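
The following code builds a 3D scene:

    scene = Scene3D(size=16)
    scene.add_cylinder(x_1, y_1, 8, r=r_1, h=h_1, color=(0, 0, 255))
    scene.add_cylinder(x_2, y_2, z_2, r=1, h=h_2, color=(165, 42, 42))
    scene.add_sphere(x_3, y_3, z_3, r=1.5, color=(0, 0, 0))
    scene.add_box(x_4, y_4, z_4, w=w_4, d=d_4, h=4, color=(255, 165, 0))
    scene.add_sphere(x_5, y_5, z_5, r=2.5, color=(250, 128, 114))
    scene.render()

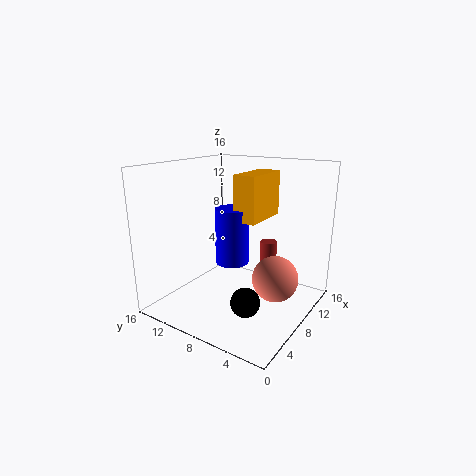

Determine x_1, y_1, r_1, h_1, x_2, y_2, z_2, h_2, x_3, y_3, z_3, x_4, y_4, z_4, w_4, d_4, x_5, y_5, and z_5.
x_1 = 2.5; y_1 = 5; r_1 = 1.5; h_1 = 5; x_2 = 12.5; y_2 = 6.5; z_2 = 2.5; h_2 = 4; x_3 = 4; y_3 = 4.5; z_3 = 3; x_4 = 2; y_4 = 2.5; z_4 = 12; w_4 = 4.5; d_4 = 2; x_5 = 8.5; y_5 = 3.5; z_5 = 4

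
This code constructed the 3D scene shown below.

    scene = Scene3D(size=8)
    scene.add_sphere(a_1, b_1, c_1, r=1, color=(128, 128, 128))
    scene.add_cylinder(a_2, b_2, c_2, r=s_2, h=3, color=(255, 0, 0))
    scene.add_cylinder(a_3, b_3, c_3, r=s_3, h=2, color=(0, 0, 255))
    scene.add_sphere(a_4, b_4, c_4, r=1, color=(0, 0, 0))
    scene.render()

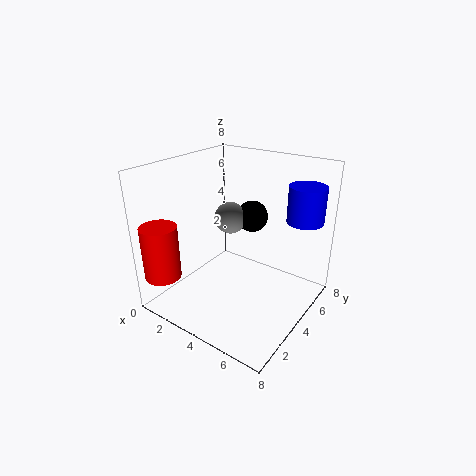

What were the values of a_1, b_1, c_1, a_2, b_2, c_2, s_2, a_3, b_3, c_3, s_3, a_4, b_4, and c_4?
a_1 = 2, b_1 = 6, c_1 = 4, a_2 = 1, b_2 = 1, c_2 = 2, s_2 = 1, a_3 = 7, b_3 = 6, c_3 = 5, s_3 = 1, a_4 = 3, b_4 = 7, c_4 = 4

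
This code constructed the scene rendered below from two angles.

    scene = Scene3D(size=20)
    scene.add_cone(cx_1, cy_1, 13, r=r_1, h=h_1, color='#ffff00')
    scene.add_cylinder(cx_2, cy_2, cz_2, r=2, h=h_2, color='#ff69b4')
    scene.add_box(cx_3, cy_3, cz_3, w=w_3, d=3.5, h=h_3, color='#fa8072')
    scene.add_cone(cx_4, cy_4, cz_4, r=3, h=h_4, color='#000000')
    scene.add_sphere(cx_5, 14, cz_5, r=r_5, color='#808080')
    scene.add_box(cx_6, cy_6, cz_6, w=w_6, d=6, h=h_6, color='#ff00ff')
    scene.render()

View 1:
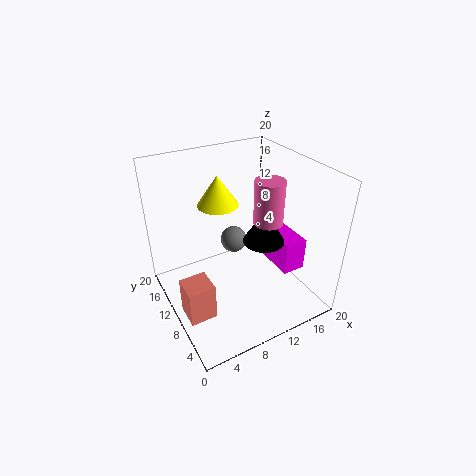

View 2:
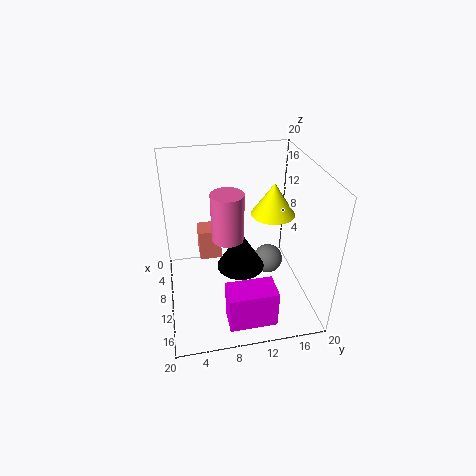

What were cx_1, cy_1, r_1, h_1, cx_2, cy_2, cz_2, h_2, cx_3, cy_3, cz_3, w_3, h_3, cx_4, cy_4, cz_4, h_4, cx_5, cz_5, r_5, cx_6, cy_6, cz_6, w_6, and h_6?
cx_1 = 9.5, cy_1 = 15, r_1 = 3, h_1 = 4.5, cx_2 = 13.5, cy_2 = 8, cz_2 = 12.5, h_2 = 6, cx_3 = 0.5, cy_3 = 5, cz_3 = 2.5, w_3 = 3.5, h_3 = 5, cx_4 = 14, cy_4 = 9.5, cz_4 = 8.5, h_4 = 5, cx_5 = 11.5, cz_5 = 7, r_5 = 2, cx_6 = 16.5, cy_6 = 7, cz_6 = 3, w_6 = 3.5, h_6 = 5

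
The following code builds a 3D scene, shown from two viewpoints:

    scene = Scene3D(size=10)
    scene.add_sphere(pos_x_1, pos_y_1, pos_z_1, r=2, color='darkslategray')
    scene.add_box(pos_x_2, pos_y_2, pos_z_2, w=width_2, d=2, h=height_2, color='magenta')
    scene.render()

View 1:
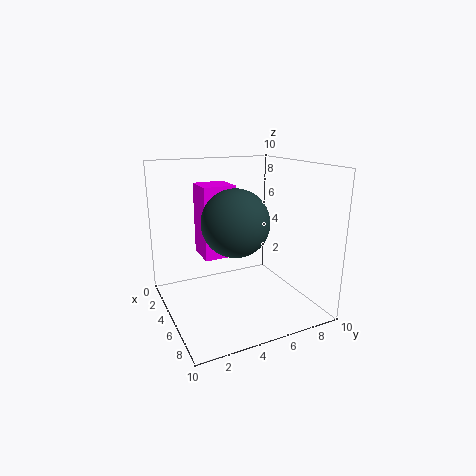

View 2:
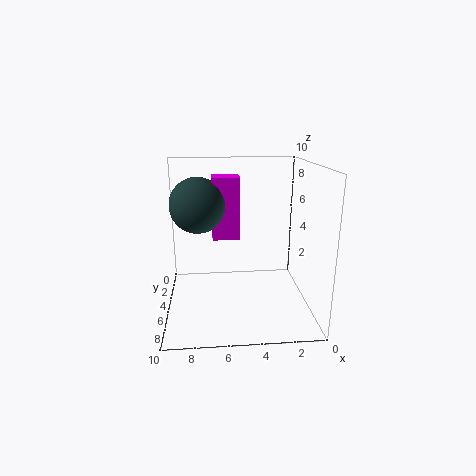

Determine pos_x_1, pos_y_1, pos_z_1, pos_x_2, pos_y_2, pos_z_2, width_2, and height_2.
pos_x_1 = 7.75; pos_y_1 = 3.5; pos_z_1 = 7; pos_x_2 = 4.75; pos_y_2 = 2; pos_z_2 = 4.5; width_2 = 2; height_2 = 4.5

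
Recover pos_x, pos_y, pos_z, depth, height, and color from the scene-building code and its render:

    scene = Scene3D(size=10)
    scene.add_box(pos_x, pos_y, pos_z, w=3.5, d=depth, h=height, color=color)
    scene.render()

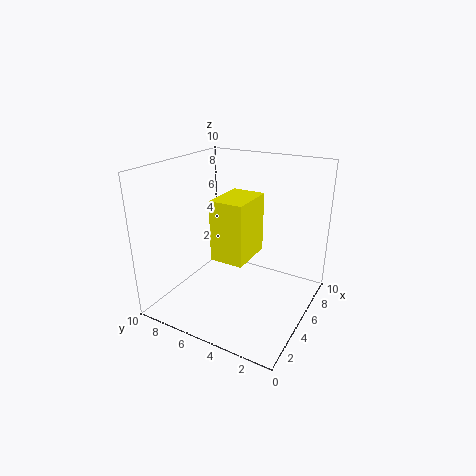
pos_x = 4.5
pos_y = 4.5
pos_z = 3
depth = 2.5
height = 4.5
color = 'yellow'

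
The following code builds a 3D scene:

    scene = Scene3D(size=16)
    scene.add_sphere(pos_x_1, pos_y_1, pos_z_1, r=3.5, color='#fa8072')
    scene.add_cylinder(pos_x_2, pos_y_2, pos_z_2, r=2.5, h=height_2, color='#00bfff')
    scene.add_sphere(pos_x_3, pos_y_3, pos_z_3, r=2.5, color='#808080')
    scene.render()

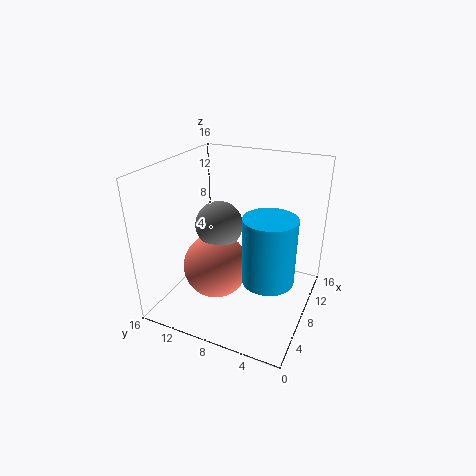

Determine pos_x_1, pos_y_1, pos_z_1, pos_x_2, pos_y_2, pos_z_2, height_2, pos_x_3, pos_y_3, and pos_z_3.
pos_x_1 = 5.5; pos_y_1 = 9.5; pos_z_1 = 5.5; pos_x_2 = 4; pos_y_2 = 3; pos_z_2 = 6.5; height_2 = 6.5; pos_x_3 = 6.5; pos_y_3 = 9.5; pos_z_3 = 10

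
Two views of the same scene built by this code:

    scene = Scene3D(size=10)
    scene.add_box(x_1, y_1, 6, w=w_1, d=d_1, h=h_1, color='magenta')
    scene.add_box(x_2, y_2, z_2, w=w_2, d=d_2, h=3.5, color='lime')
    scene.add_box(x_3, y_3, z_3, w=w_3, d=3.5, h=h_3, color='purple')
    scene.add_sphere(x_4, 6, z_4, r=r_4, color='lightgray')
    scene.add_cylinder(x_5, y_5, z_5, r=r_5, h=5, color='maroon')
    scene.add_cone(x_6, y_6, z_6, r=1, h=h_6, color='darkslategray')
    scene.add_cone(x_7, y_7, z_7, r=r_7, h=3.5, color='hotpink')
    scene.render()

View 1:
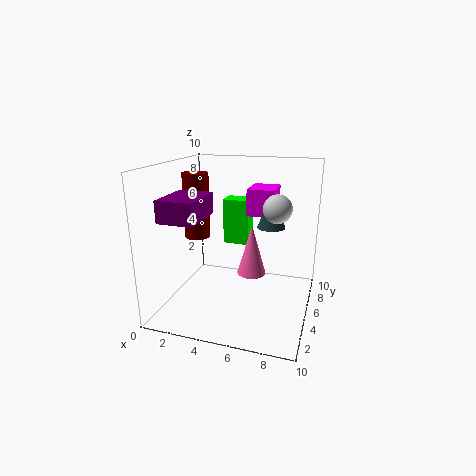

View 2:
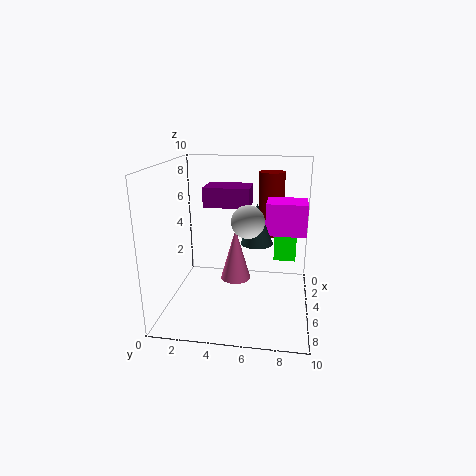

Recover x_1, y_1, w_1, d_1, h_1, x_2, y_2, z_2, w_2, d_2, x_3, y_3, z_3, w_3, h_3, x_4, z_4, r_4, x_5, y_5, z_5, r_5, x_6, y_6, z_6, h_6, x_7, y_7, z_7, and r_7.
x_1 = 5; y_1 = 7; w_1 = 2; d_1 = 2.5; h_1 = 2; x_2 = 3; y_2 = 7.5; z_2 = 3.5; w_2 = 2; d_2 = 1.5; x_3 = 0.5; y_3 = 2; z_3 = 6.5; w_3 = 2.5; h_3 = 1.5; x_4 = 7.5; z_4 = 7; r_4 = 1; x_5 = 1; y_5 = 7; z_5 = 4; r_5 = 1; x_6 = 7; y_6 = 6.5; z_6 = 5.5; h_6 = 2.5; x_7 = 6; y_7 = 5; z_7 = 2.5; r_7 = 1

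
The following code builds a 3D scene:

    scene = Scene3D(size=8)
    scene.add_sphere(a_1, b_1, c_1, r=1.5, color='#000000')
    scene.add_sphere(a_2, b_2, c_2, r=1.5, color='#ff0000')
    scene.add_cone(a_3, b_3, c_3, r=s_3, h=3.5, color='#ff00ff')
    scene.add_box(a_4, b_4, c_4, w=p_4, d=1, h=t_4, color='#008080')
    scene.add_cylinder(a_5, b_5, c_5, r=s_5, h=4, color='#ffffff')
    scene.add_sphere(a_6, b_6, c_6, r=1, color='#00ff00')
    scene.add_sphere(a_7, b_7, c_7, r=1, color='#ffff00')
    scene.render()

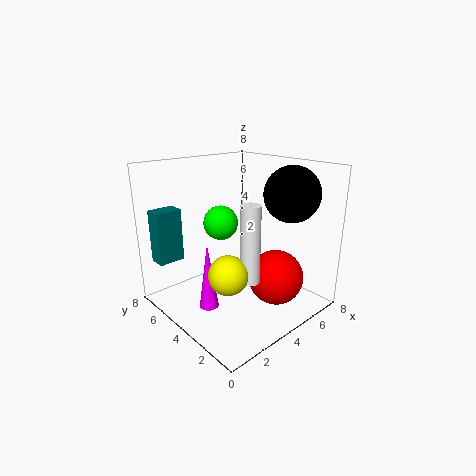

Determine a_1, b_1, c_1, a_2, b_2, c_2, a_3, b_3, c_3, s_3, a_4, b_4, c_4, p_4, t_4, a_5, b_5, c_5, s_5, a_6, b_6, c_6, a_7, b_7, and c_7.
a_1 = 6, b_1 = 2, c_1 = 6.5, a_2 = 5, b_2 = 2, c_2 = 2, a_3 = 1.5, b_3 = 3.5, c_3 = 1, s_3 = 0.5, a_4 = 0.5, b_4 = 6.5, c_4 = 2.5, p_4 = 1.5, t_4 = 3, a_5 = 3, b_5 = 2, c_5 = 2.5, s_5 = 0.5, a_6 = 4, b_6 = 5.5, c_6 = 4.5, a_7 = 2, b_7 = 2.5, c_7 = 3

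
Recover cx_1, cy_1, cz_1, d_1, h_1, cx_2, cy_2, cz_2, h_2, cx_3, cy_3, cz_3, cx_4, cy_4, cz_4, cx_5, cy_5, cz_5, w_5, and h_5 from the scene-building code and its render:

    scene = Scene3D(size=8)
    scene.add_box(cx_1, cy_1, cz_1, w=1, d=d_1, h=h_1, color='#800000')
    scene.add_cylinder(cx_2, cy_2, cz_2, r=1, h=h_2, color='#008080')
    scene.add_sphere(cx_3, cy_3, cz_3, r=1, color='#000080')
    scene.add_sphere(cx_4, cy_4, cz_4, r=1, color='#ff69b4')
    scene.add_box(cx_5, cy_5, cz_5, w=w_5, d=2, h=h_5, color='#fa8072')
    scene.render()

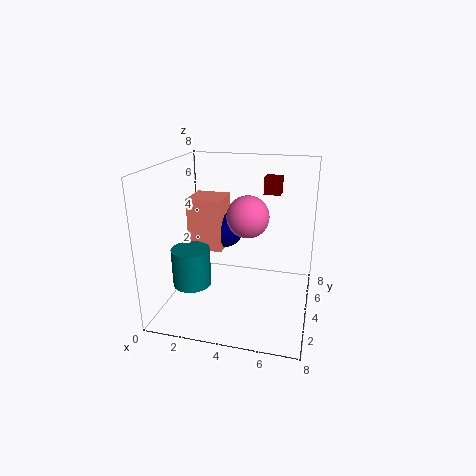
cx_1 = 5
cy_1 = 6
cz_1 = 6
d_1 = 1
h_1 = 1
cx_2 = 2
cy_2 = 2
cz_2 = 2
h_2 = 2
cx_3 = 3
cy_3 = 5
cz_3 = 4
cx_4 = 5
cy_4 = 2
cz_4 = 6
cx_5 = 1
cy_5 = 4
cz_5 = 3
w_5 = 2
h_5 = 3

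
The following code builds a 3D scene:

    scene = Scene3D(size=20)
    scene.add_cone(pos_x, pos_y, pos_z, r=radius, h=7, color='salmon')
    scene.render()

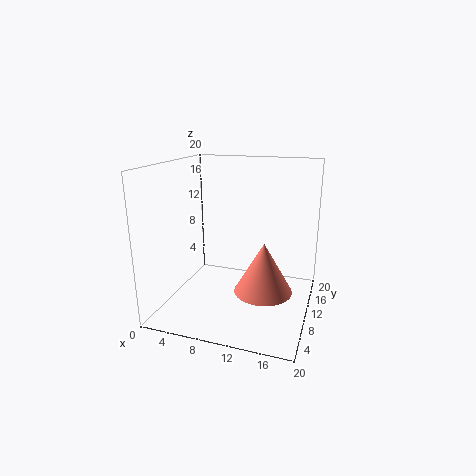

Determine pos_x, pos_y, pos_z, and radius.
pos_x = 14
pos_y = 9
pos_z = 3
radius = 4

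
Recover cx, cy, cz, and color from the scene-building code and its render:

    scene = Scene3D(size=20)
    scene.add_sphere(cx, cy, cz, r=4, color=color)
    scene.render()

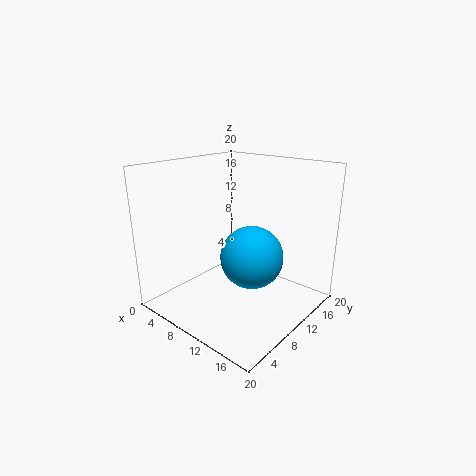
cx = 14, cy = 8, cz = 9, color = 'deepskyblue'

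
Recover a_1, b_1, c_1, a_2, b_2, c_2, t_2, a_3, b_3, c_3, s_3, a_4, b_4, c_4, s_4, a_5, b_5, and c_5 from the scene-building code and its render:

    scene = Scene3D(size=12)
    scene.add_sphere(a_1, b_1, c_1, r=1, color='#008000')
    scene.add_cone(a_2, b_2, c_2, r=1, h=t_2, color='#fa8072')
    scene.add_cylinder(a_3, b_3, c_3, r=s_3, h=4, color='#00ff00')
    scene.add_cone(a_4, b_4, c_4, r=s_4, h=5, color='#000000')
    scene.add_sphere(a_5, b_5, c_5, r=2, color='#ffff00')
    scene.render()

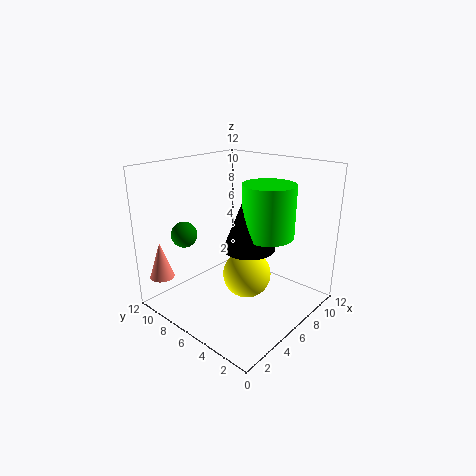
a_1 = 2; b_1 = 8; c_1 = 7; a_2 = 1; b_2 = 10; c_2 = 3; t_2 = 3; a_3 = 6; b_3 = 3; c_3 = 7; s_3 = 2; a_4 = 5; b_4 = 4; c_4 = 6; s_4 = 2; a_5 = 6; b_5 = 5; c_5 = 3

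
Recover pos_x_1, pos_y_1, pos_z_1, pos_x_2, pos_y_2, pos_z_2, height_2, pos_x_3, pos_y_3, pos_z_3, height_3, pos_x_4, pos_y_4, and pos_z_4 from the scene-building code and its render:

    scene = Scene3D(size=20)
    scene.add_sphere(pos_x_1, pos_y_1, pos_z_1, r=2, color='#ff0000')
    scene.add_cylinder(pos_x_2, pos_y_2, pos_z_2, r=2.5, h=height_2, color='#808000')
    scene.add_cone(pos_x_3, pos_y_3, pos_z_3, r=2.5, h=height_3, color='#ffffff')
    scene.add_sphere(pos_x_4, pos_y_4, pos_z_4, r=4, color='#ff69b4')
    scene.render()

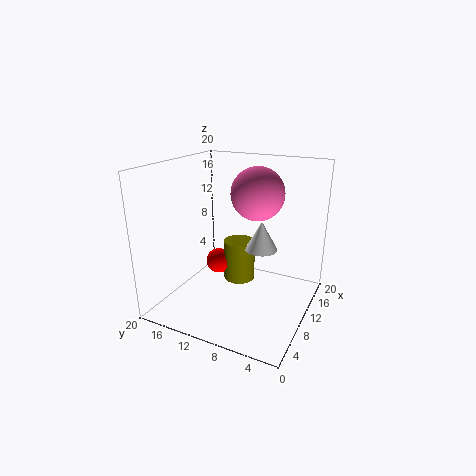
pos_x_1 = 14
pos_y_1 = 15.5
pos_z_1 = 3.5
pos_x_2 = 15.5
pos_y_2 = 12.5
pos_z_2 = 0.5
height_2 = 6.5
pos_x_3 = 15
pos_y_3 = 8.5
pos_z_3 = 6.5
height_3 = 4.5
pos_x_4 = 15.5
pos_y_4 = 9.5
pos_z_4 = 15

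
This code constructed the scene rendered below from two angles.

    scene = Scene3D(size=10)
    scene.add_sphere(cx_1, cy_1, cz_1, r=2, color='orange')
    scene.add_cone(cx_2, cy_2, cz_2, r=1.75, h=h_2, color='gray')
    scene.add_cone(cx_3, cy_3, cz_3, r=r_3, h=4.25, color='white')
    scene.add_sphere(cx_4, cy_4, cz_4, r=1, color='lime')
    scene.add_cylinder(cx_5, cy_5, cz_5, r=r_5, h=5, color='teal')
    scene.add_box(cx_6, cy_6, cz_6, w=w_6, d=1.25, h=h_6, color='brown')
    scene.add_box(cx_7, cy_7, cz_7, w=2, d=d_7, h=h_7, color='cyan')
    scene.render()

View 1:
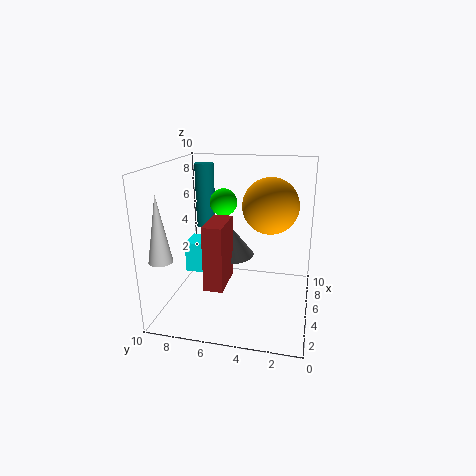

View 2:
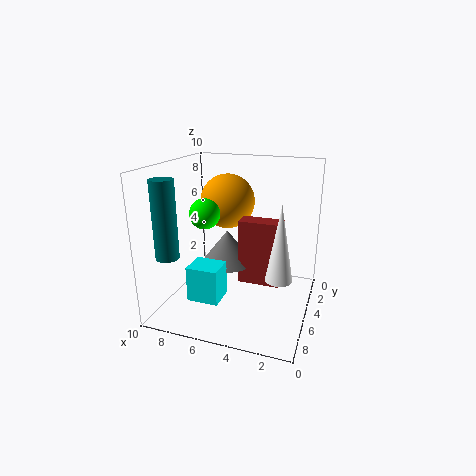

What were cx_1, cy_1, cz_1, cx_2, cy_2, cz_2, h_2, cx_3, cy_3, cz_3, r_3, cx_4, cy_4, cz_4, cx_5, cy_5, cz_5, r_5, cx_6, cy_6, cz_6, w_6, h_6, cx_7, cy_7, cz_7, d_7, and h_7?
cx_1 = 6.5
cy_1 = 3
cz_1 = 7
cx_2 = 5.5
cy_2 = 5.75
cz_2 = 3.5
h_2 = 2.25
cx_3 = 1.25
cy_3 = 9
cz_3 = 4.5
r_3 = 0.75
cx_4 = 6.75
cy_4 = 6.5
cz_4 = 7
cx_5 = 8.5
cy_5 = 8.5
cz_5 = 4.5
r_5 = 0.75
cx_6 = 1.75
cy_6 = 5.25
cz_6 = 2.5
w_6 = 2.75
h_6 = 4.25
cx_7 = 5
cy_7 = 7.25
cz_7 = 2
d_7 = 1.75
h_7 = 2.25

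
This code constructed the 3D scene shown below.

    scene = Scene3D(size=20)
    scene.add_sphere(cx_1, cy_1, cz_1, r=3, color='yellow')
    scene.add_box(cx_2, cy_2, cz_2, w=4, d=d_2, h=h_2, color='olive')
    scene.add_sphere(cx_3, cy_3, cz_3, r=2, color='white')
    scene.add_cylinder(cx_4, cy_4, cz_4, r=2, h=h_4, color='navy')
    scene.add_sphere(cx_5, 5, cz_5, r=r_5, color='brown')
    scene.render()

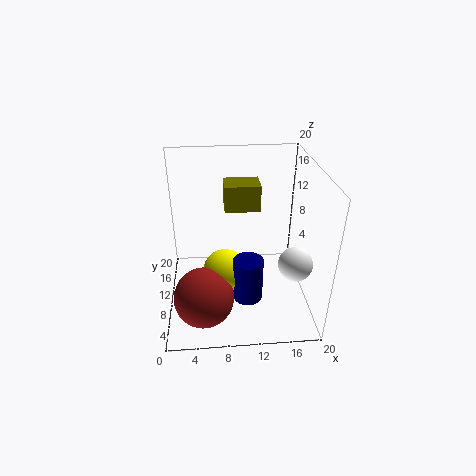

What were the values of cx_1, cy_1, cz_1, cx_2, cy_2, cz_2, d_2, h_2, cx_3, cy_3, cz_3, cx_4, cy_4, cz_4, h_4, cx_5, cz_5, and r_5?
cx_1 = 8; cy_1 = 8; cz_1 = 6; cx_2 = 8; cy_2 = 4; cz_2 = 17; d_2 = 3; h_2 = 3; cx_3 = 16; cy_3 = 2; cz_3 = 11; cx_4 = 11; cy_4 = 6; cz_4 = 3; h_4 = 6; cx_5 = 5; cz_5 = 4; r_5 = 4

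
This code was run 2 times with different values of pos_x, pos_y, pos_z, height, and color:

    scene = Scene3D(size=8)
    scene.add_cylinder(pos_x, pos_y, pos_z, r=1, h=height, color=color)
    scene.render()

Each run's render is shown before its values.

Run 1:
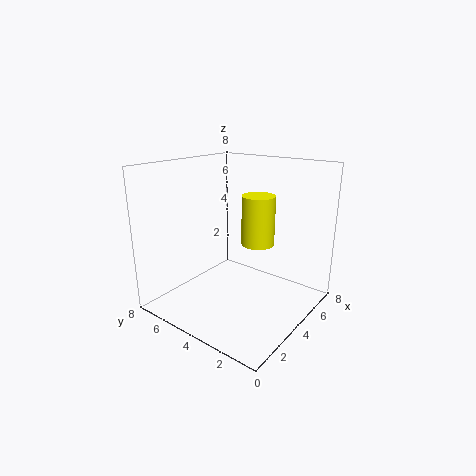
pos_x = 6; pos_y = 4; pos_z = 3; height = 3; color = 'yellow'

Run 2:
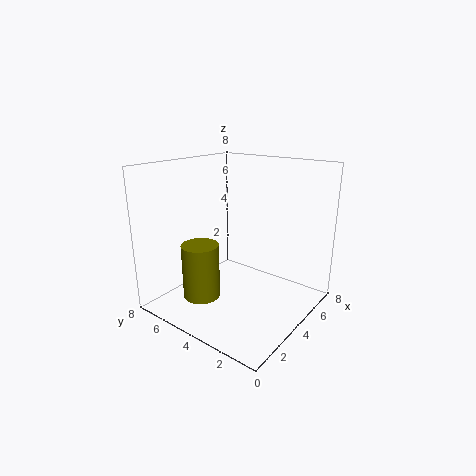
pos_x = 2; pos_y = 5; pos_z = 1; height = 3; color = 'olive'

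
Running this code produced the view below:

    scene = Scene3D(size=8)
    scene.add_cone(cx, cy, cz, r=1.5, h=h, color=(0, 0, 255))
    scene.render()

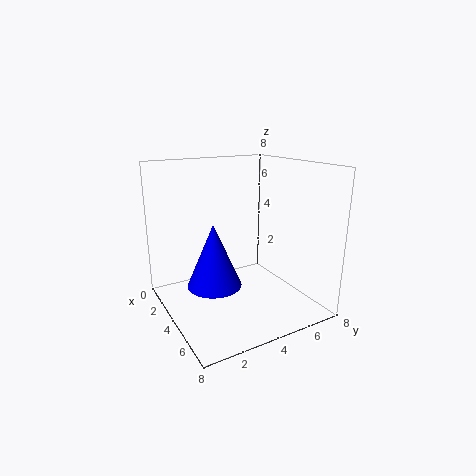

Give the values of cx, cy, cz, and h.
cx = 4, cy = 2.5, cz = 1.5, h = 3.5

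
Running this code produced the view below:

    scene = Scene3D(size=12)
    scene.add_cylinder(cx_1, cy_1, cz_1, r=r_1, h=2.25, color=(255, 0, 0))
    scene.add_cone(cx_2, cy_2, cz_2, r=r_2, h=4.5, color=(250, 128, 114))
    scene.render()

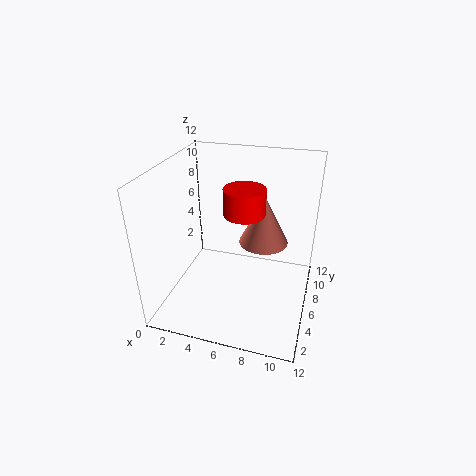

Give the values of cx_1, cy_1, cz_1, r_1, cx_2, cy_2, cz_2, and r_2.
cx_1 = 6.25, cy_1 = 7, cz_1 = 7.75, r_1 = 1.75, cx_2 = 7.5, cy_2 = 9.25, cz_2 = 4, r_2 = 2.25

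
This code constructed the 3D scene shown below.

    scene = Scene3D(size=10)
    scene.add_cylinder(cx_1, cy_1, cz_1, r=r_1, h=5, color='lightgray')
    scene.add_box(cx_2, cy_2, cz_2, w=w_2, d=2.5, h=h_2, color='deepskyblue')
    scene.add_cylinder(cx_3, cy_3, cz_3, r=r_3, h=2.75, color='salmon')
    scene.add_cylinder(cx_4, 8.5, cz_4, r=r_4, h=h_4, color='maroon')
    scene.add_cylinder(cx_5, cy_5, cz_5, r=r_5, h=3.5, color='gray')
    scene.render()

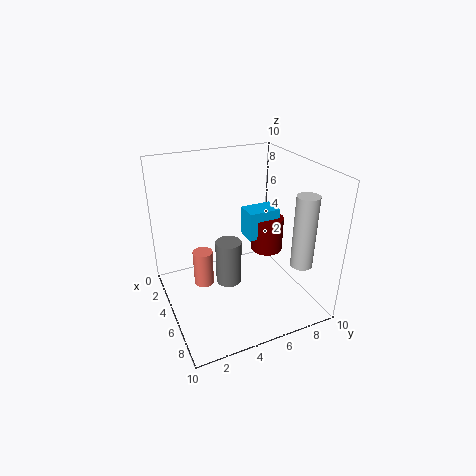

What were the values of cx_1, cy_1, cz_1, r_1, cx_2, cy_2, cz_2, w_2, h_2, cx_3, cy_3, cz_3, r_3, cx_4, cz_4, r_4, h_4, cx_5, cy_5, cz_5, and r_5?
cx_1 = 7.75
cy_1 = 8.5
cz_1 = 3.5
r_1 = 0.75
cx_2 = 1.75
cy_2 = 6.75
cz_2 = 3.5
w_2 = 1.75
h_2 = 2.25
cx_3 = 3
cy_3 = 3
cz_3 = 0.5
r_3 = 0.75
cx_4 = 3
cz_4 = 2.25
r_4 = 1.25
h_4 = 2.75
cx_5 = 3.25
cy_5 = 5
cz_5 = 0.25
r_5 = 1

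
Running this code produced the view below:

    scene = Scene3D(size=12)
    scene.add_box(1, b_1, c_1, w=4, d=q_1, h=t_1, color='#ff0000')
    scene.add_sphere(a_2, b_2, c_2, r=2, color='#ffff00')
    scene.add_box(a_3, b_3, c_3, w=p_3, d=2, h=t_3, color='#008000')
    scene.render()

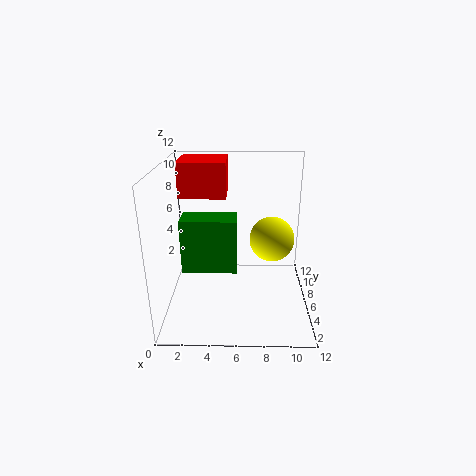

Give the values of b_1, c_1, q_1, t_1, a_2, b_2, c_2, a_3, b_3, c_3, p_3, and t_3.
b_1 = 7, c_1 = 9, q_1 = 4, t_1 = 3, a_2 = 9, b_2 = 8, c_2 = 5, a_3 = 2, b_3 = 2, c_3 = 5, p_3 = 4, t_3 = 4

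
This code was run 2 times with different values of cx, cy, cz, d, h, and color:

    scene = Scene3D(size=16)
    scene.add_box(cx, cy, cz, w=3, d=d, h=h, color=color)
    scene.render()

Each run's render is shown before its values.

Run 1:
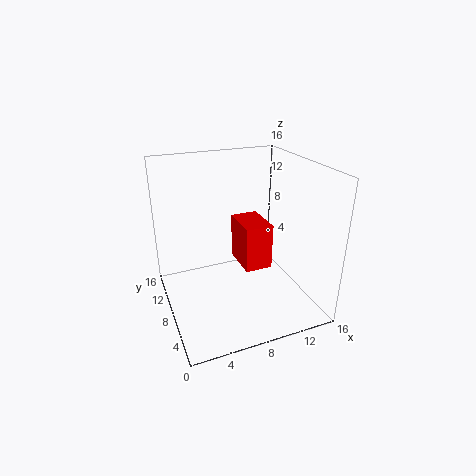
cx = 8
cy = 5.5
cz = 5
d = 4.5
h = 5
color = 'red'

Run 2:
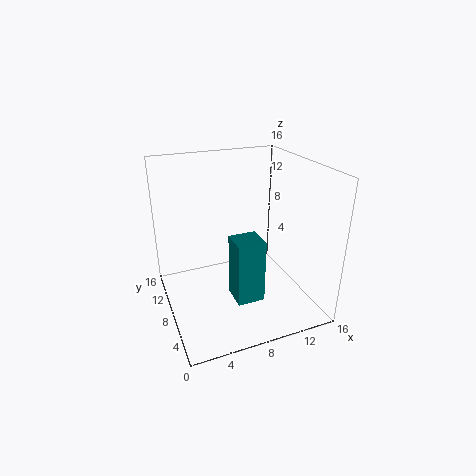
cx = 6.5
cy = 4
cz = 2
d = 3
h = 7
color = 'teal'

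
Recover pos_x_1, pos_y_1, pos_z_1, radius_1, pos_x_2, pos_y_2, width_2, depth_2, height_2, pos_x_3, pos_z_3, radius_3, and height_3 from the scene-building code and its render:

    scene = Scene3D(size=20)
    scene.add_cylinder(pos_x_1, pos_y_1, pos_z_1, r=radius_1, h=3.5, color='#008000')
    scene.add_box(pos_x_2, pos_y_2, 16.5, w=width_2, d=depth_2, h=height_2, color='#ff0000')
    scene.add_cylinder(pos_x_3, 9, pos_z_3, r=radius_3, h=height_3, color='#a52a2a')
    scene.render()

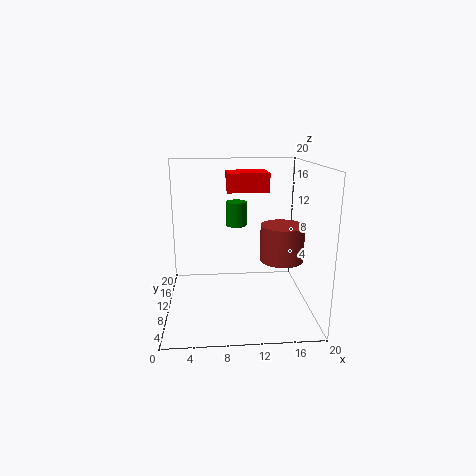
pos_x_1 = 10
pos_y_1 = 13
pos_z_1 = 11
radius_1 = 1.5
pos_x_2 = 8.5
pos_y_2 = 8.5
width_2 = 5.5
depth_2 = 4.5
height_2 = 2.5
pos_x_3 = 16
pos_z_3 = 7
radius_3 = 3
height_3 = 5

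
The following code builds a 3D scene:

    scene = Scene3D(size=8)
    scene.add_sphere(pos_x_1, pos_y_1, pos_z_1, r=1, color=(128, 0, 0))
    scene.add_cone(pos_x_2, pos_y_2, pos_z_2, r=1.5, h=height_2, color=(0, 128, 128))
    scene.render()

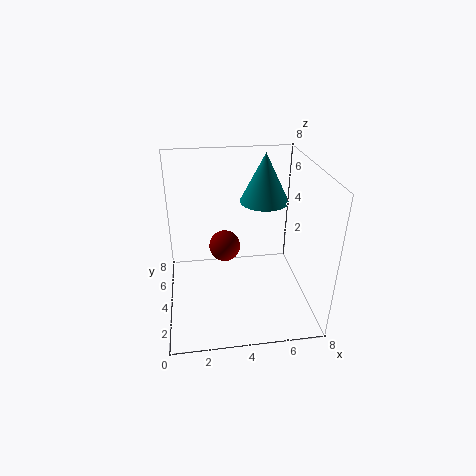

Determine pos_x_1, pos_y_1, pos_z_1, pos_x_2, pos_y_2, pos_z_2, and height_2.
pos_x_1 = 3.5; pos_y_1 = 6.5; pos_z_1 = 2; pos_x_2 = 6; pos_y_2 = 6.5; pos_z_2 = 5; height_2 = 3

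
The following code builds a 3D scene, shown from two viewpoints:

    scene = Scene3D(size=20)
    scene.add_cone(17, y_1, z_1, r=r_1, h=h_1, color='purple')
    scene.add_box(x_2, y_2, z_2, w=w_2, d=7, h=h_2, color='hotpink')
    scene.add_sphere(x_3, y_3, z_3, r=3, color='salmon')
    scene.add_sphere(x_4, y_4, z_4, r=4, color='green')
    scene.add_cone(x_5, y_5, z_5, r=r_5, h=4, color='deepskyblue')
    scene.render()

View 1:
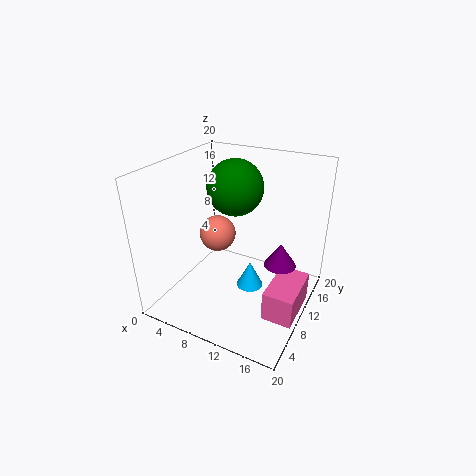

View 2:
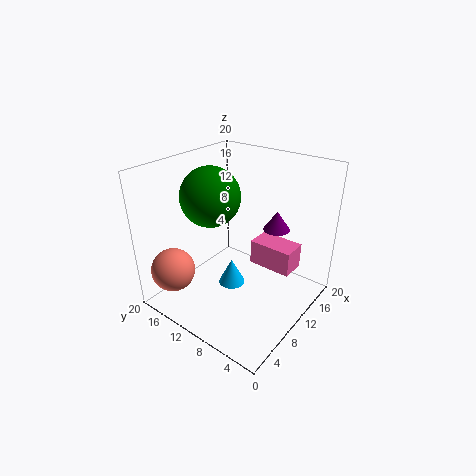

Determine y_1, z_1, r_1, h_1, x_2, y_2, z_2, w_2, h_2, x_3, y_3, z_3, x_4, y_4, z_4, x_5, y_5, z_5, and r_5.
y_1 = 8
z_1 = 9
r_1 = 2
h_1 = 3
x_2 = 16
y_2 = 5
z_2 = 2
w_2 = 4
h_2 = 4
x_3 = 3
y_3 = 16
z_3 = 6
x_4 = 8
y_4 = 13
z_4 = 16
x_5 = 11
y_5 = 12
z_5 = 1
r_5 = 2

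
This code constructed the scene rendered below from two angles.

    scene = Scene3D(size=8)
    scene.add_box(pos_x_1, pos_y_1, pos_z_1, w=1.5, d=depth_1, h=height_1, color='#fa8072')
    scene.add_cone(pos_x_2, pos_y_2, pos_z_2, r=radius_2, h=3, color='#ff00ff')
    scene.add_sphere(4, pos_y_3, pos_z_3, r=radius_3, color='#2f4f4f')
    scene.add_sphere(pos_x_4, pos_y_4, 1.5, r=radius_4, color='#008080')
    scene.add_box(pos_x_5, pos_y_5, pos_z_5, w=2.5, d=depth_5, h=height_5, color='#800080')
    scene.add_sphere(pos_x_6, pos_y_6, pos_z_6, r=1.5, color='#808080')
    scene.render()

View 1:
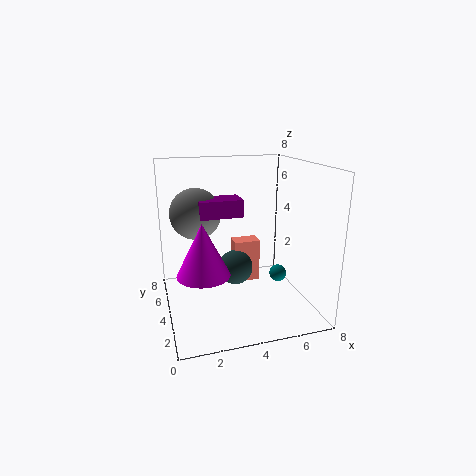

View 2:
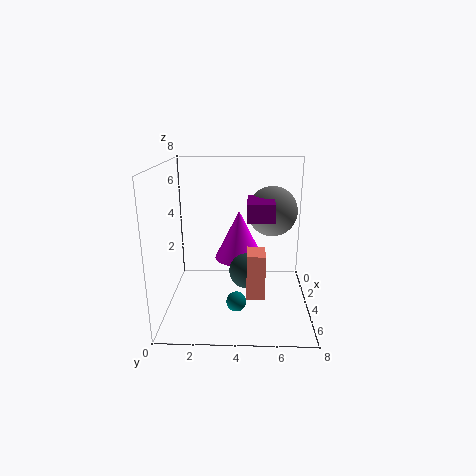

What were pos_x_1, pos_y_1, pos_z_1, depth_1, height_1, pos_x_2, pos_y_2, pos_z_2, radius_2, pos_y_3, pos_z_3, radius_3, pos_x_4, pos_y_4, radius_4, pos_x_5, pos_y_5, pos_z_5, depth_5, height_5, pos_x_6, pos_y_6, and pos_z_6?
pos_x_1 = 4; pos_y_1 = 4.5; pos_z_1 = 1; depth_1 = 1; height_1 = 2.5; pos_x_2 = 2; pos_y_2 = 4; pos_z_2 = 2; radius_2 = 1.5; pos_y_3 = 4.5; pos_z_3 = 2; radius_3 = 1; pos_x_4 = 6.5; pos_y_4 = 4; radius_4 = 0.5; pos_x_5 = 2; pos_y_5 = 4.5; pos_z_5 = 5; depth_5 = 1.5; height_5 = 1; pos_x_6 = 2; pos_y_6 = 6; pos_z_6 = 5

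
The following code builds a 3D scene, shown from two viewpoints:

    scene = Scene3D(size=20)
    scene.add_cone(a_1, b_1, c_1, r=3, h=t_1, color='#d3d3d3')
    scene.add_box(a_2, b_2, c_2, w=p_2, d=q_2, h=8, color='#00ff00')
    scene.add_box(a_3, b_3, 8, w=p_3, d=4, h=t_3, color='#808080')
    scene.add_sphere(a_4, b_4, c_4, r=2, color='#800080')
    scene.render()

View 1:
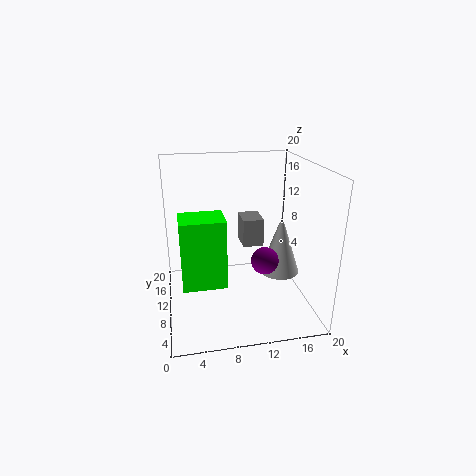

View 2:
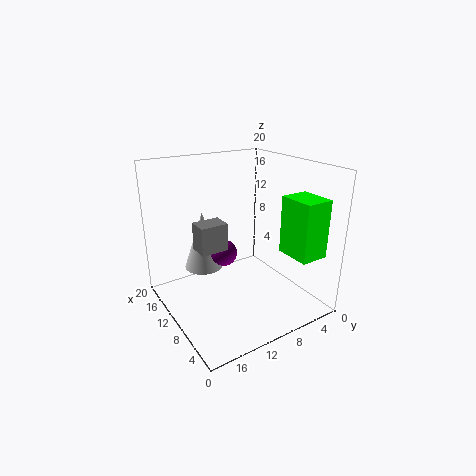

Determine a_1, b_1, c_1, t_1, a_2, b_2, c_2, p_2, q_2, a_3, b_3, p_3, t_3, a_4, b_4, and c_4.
a_1 = 17; b_1 = 12; c_1 = 3; t_1 = 9; a_2 = 2; b_2 = 1; c_2 = 8; p_2 = 5; q_2 = 4; a_3 = 11; b_3 = 11; p_3 = 3; t_3 = 4; a_4 = 14; b_4 = 10; c_4 = 6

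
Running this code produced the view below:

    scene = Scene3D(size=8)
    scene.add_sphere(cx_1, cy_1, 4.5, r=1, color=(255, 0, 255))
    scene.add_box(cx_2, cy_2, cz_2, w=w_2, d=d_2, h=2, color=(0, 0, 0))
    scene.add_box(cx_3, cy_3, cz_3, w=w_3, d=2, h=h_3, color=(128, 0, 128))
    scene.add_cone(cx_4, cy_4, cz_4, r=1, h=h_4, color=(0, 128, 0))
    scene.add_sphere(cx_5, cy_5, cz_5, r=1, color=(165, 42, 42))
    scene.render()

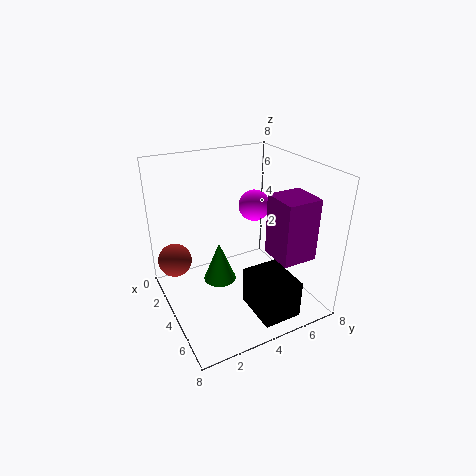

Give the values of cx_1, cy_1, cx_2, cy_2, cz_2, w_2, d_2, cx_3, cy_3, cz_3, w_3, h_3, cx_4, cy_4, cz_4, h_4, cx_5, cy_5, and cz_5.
cx_1 = 1.5, cy_1 = 6.5, cx_2 = 5.5, cy_2 = 3.5, cz_2 = 1, w_2 = 2.5, d_2 = 2, cx_3 = 4.5, cy_3 = 5.5, cz_3 = 3, w_3 = 2, h_3 = 3.5, cx_4 = 2.5, cy_4 = 3.5, cz_4 = 0.5, h_4 = 2.5, cx_5 = 1.5, cy_5 = 1, cz_5 = 2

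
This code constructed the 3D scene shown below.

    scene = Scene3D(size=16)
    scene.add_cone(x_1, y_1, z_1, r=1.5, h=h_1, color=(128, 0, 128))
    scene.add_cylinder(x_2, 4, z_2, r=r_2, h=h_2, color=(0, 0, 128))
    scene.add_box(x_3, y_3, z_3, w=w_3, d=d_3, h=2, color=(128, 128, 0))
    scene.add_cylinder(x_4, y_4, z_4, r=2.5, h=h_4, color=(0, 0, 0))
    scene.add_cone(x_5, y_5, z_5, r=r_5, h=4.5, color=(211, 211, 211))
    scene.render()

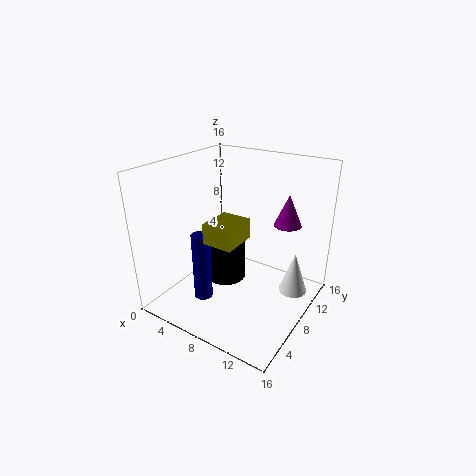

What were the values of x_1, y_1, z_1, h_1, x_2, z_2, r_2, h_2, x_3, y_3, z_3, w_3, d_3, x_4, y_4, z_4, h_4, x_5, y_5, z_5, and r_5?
x_1 = 12.5; y_1 = 11; z_1 = 9.5; h_1 = 3.5; x_2 = 6; z_2 = 2; r_2 = 1; h_2 = 7.5; x_3 = 8; y_3 = 2; z_3 = 10; w_3 = 3; d_3 = 3.5; x_4 = 4.5; y_4 = 10.5; z_4 = 0.5; h_4 = 5.5; x_5 = 14.5; y_5 = 9; z_5 = 3; r_5 = 1.5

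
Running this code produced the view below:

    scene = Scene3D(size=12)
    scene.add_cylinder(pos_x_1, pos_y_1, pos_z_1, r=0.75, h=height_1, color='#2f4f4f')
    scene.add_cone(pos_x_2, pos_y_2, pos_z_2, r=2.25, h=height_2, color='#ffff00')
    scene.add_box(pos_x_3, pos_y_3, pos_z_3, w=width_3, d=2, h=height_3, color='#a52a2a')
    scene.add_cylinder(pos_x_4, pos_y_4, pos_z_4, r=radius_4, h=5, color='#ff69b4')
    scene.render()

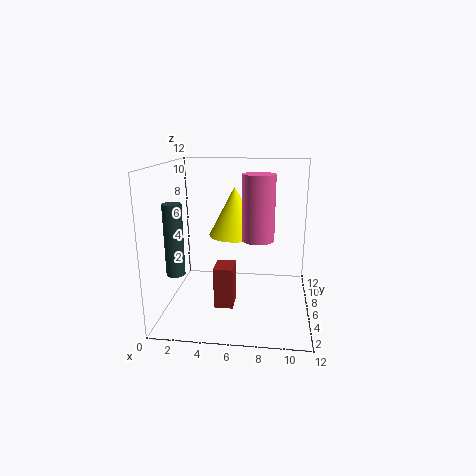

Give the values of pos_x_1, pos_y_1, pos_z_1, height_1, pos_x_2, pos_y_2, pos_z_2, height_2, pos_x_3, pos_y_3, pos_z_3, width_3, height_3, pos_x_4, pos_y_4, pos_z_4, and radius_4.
pos_x_1 = 1.25; pos_y_1 = 3.75; pos_z_1 = 3.5; height_1 = 5.75; pos_x_2 = 5.5; pos_y_2 = 7.75; pos_z_2 = 5.75; height_2 = 4.25; pos_x_3 = 4.5; pos_y_3 = 2.75; pos_z_3 = 1.25; width_3 = 1.5; height_3 = 3.25; pos_x_4 = 7.75; pos_y_4 = 4.25; pos_z_4 = 6.5; radius_4 = 1.25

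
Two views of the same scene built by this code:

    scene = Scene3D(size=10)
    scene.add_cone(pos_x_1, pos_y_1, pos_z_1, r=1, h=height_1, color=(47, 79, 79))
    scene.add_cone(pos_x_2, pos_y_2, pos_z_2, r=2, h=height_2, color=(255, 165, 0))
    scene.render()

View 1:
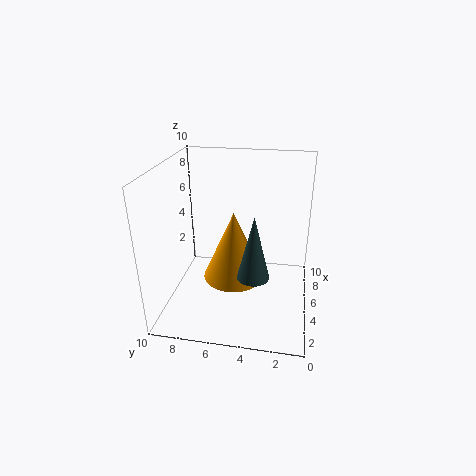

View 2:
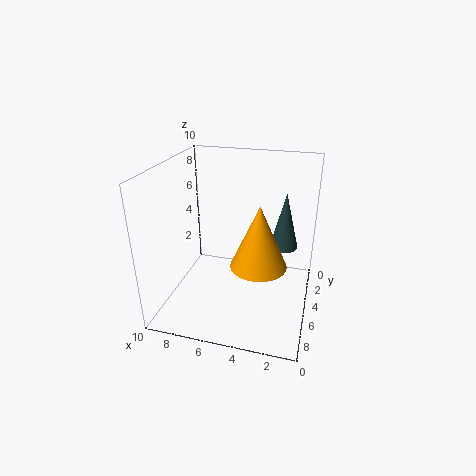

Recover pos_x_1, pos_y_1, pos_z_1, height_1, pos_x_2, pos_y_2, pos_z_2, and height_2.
pos_x_1 = 2, pos_y_1 = 3.5, pos_z_1 = 4, height_1 = 4, pos_x_2 = 3.5, pos_y_2 = 5, pos_z_2 = 3, height_2 = 4.5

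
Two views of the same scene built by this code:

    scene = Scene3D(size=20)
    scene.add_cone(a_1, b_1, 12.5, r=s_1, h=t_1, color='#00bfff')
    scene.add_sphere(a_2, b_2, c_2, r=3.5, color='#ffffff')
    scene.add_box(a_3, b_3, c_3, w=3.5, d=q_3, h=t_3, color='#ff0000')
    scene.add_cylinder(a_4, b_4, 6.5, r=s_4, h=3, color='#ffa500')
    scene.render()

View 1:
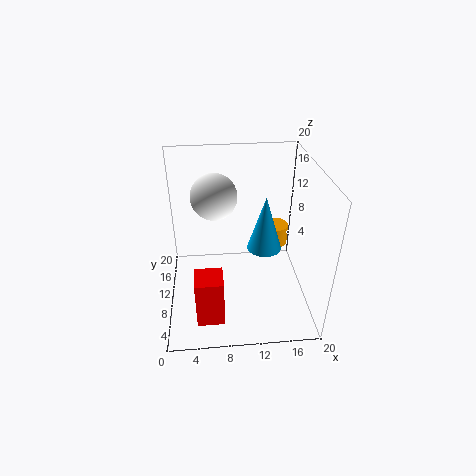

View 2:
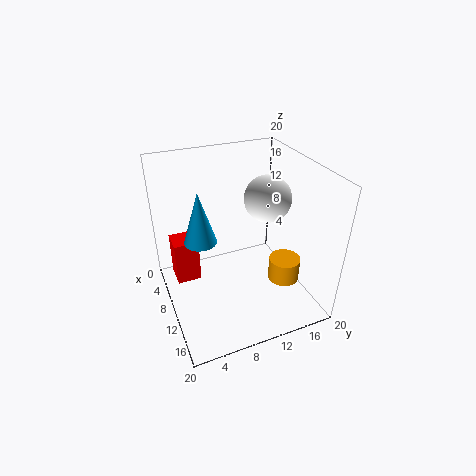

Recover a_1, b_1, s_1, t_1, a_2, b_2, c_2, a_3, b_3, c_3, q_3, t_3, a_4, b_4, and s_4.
a_1 = 12.5; b_1 = 4; s_1 = 2; t_1 = 6.5; a_2 = 7; b_2 = 16; c_2 = 13.5; a_3 = 4; b_3 = 1.5; c_3 = 2.5; q_3 = 3.5; t_3 = 6.5; a_4 = 16; b_4 = 14; s_4 = 2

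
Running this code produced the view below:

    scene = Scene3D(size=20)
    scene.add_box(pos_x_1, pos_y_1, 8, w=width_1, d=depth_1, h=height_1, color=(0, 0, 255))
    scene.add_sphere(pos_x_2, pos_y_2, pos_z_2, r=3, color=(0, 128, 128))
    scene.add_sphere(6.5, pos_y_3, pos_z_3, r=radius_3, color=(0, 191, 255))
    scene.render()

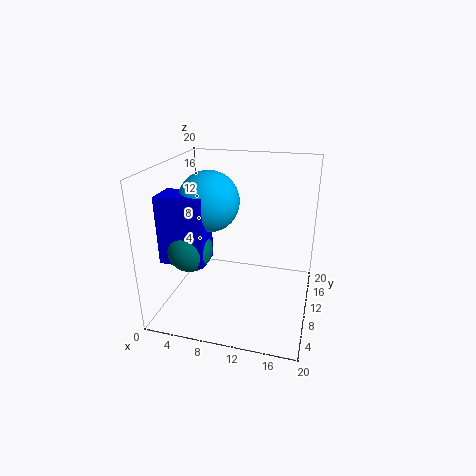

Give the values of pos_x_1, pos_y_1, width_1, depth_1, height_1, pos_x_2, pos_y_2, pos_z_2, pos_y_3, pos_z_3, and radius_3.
pos_x_1 = 1; pos_y_1 = 4; width_1 = 6; depth_1 = 4; height_1 = 9; pos_x_2 = 4.5; pos_y_2 = 6; pos_z_2 = 9.5; pos_y_3 = 8.5; pos_z_3 = 15.5; radius_3 = 4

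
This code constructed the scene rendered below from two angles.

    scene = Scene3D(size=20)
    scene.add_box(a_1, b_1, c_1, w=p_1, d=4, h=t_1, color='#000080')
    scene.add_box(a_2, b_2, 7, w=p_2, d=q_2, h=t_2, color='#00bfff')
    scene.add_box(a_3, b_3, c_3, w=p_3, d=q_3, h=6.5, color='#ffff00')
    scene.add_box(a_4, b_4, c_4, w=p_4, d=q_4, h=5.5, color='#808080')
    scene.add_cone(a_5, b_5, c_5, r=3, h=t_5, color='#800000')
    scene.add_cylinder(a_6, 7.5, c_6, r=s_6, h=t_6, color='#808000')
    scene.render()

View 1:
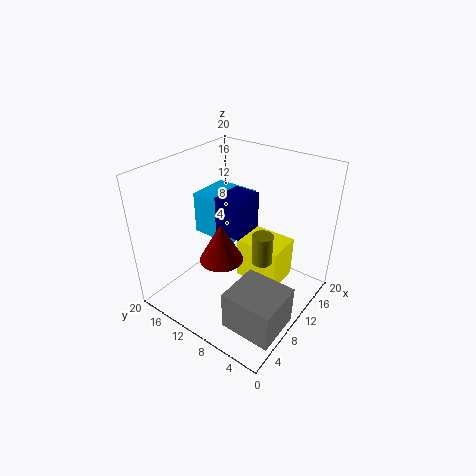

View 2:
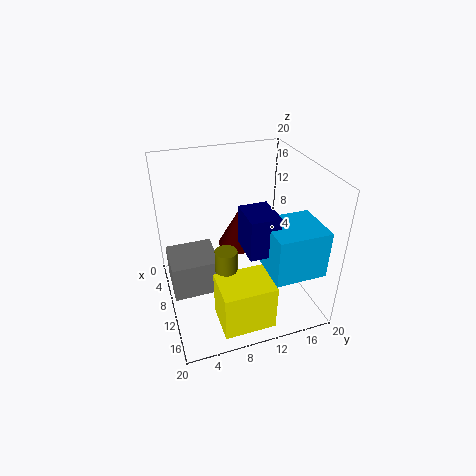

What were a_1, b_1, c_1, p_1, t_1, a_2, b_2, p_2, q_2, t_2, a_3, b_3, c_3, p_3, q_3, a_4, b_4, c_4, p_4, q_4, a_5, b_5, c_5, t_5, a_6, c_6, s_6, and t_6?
a_1 = 10
b_1 = 10
c_1 = 9.5
p_1 = 5
t_1 = 5.5
a_2 = 11.5
b_2 = 12.5
p_2 = 6.5
q_2 = 7
t_2 = 6.5
a_3 = 13
b_3 = 5.5
c_3 = 0.5
p_3 = 5.5
q_3 = 7
a_4 = 3
b_4 = 0.5
c_4 = 0.5
p_4 = 6.5
q_4 = 7
a_5 = 7.5
b_5 = 11
c_5 = 7.5
t_5 = 5.5
a_6 = 12.5
c_6 = 5.5
s_6 = 1.5
t_6 = 4.5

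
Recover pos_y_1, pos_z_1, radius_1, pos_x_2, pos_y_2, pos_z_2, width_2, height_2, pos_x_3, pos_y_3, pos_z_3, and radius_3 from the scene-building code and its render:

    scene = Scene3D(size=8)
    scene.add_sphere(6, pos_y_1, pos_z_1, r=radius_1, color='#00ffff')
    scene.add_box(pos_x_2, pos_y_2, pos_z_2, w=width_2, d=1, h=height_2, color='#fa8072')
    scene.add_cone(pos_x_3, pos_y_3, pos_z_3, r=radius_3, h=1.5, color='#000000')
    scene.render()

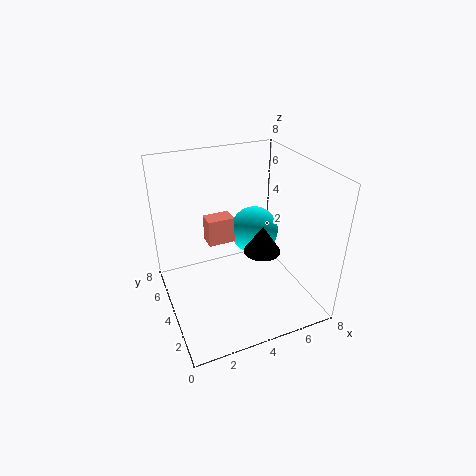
pos_y_1 = 6, pos_z_1 = 3, radius_1 = 1.5, pos_x_2 = 2.5, pos_y_2 = 4.5, pos_z_2 = 3.5, width_2 = 1.5, height_2 = 1.5, pos_x_3 = 5, pos_y_3 = 3, pos_z_3 = 3.5, radius_3 = 1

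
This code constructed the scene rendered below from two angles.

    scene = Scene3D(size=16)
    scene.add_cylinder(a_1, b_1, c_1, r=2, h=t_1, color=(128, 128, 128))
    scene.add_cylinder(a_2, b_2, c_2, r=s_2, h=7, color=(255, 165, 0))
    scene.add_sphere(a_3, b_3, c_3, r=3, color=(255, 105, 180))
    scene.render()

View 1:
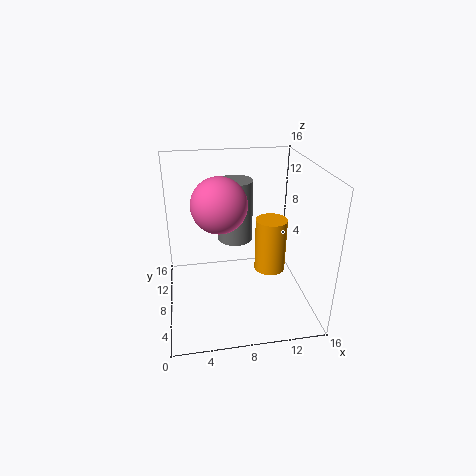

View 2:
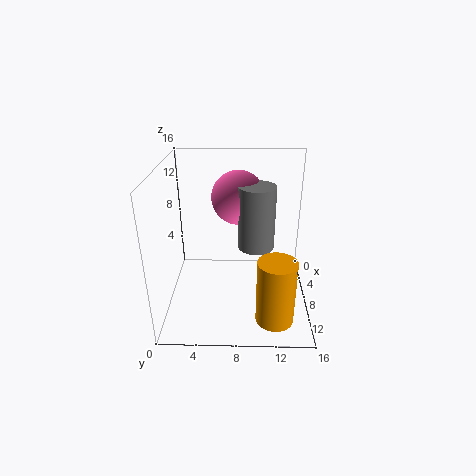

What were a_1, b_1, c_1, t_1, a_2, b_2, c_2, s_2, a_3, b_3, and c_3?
a_1 = 8, b_1 = 10, c_1 = 7, t_1 = 7, a_2 = 13, b_2 = 12, c_2 = 1, s_2 = 2, a_3 = 6, b_3 = 8, c_3 = 12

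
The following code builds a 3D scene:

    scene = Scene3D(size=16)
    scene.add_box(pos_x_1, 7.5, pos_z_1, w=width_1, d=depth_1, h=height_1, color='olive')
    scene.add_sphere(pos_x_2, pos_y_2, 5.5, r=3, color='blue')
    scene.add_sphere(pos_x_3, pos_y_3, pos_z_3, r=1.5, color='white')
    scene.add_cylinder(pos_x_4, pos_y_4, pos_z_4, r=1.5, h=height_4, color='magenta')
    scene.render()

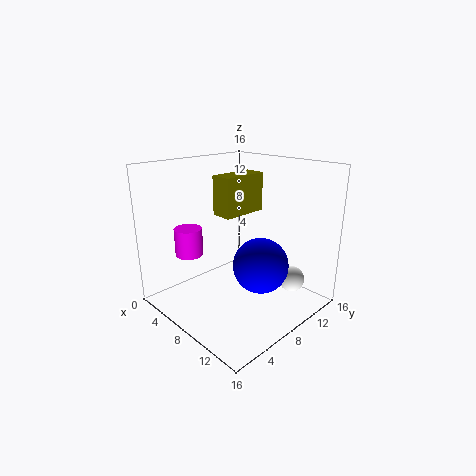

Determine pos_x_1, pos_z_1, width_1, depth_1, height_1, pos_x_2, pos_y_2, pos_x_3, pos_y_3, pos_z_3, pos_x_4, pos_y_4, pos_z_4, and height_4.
pos_x_1 = 4.5
pos_z_1 = 10
width_1 = 2.5
depth_1 = 5.5
height_1 = 4.5
pos_x_2 = 11
pos_y_2 = 8.5
pos_x_3 = 12
pos_y_3 = 13
pos_z_3 = 2.5
pos_x_4 = 5
pos_y_4 = 3.5
pos_z_4 = 6.5
height_4 = 3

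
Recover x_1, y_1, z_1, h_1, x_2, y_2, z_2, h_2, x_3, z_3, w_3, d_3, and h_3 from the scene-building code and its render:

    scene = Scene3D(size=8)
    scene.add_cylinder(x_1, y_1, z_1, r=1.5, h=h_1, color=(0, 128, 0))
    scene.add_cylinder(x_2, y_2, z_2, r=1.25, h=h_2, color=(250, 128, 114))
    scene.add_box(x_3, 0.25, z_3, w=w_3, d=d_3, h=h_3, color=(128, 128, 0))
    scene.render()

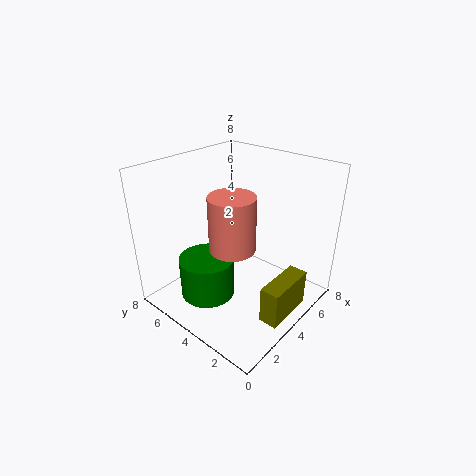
x_1 = 2.25, y_1 = 4.75, z_1 = 1, h_1 = 2.25, x_2 = 3.25, y_2 = 3.75, z_2 = 3.75, h_2 = 3, x_3 = 2.5, z_3 = 0.75, w_3 = 2.75, d_3 = 1, h_3 = 2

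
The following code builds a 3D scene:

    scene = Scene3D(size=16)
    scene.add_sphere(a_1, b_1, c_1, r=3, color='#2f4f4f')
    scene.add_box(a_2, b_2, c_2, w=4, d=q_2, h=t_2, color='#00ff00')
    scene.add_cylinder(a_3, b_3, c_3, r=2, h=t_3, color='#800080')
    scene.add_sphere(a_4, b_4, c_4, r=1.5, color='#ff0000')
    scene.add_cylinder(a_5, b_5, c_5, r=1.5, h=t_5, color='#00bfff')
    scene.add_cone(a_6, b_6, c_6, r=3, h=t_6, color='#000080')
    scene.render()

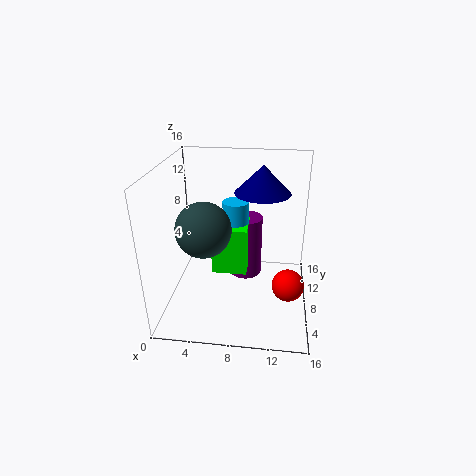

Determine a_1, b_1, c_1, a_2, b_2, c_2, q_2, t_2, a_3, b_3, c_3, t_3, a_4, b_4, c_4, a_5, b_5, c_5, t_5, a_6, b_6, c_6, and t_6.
a_1 = 4.5
b_1 = 6.5
c_1 = 9.5
a_2 = 5
b_2 = 7.5
c_2 = 3.5
q_2 = 4
t_2 = 5.5
a_3 = 8.5
b_3 = 11.5
c_3 = 1.5
t_3 = 7.5
a_4 = 13.5
b_4 = 2
c_4 = 6.5
a_5 = 7.5
b_5 = 10
c_5 = 5
t_5 = 6.5
a_6 = 10.5
b_6 = 9
c_6 = 13
t_6 = 3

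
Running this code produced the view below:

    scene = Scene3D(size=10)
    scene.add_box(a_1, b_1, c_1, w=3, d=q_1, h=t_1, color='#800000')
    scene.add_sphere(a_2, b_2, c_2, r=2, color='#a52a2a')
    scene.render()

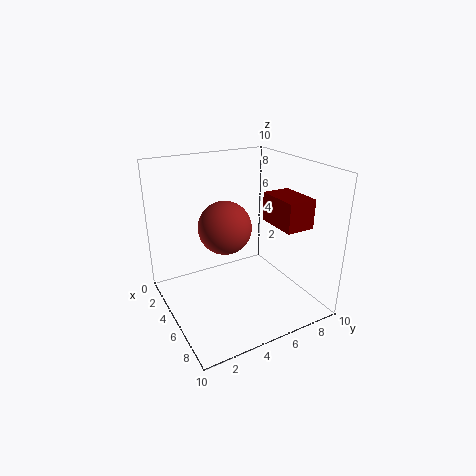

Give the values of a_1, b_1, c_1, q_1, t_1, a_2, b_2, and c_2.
a_1 = 5, b_1 = 7, c_1 = 6, q_1 = 2, t_1 = 2, a_2 = 3, b_2 = 5, c_2 = 5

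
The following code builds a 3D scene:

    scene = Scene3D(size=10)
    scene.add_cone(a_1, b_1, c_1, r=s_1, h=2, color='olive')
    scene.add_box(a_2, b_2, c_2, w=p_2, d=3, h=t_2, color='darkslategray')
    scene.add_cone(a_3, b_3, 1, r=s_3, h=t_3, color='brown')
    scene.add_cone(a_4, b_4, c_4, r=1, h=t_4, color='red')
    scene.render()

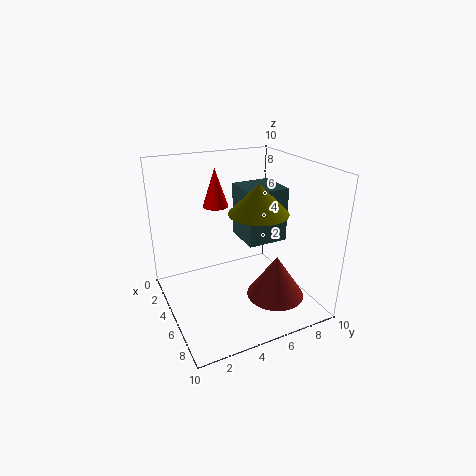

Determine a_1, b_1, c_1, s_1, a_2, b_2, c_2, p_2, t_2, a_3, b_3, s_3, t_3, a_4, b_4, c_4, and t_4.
a_1 = 6
b_1 = 6
c_1 = 7
s_1 = 2
a_2 = 2
b_2 = 6
c_2 = 4
p_2 = 3
t_2 = 4
a_3 = 7
b_3 = 7
s_3 = 2
t_3 = 3
a_4 = 1
b_4 = 5
c_4 = 6
t_4 = 3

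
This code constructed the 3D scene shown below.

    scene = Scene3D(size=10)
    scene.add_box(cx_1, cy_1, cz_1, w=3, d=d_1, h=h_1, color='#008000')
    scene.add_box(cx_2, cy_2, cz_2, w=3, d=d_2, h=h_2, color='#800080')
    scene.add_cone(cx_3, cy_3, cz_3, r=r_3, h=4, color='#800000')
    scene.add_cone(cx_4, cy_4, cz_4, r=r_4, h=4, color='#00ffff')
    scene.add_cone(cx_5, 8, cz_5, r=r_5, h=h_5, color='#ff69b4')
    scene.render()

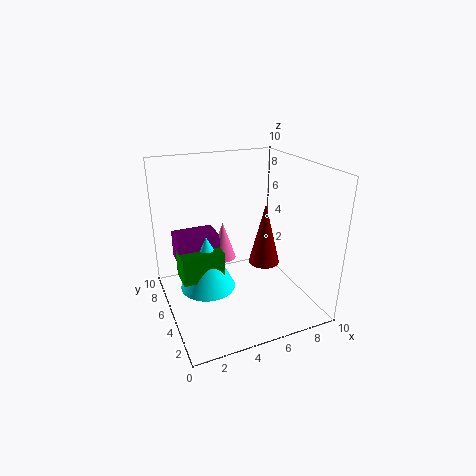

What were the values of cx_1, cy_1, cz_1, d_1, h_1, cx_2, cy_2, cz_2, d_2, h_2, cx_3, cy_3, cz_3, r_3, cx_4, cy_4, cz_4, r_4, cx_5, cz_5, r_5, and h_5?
cx_1 = 1
cy_1 = 5
cz_1 = 2
d_1 = 2
h_1 = 2
cx_2 = 1
cy_2 = 6
cz_2 = 3
d_2 = 2
h_2 = 2
cx_3 = 6
cy_3 = 3
cz_3 = 4
r_3 = 1
cx_4 = 3
cy_4 = 6
cz_4 = 1
r_4 = 2
cx_5 = 5
cz_5 = 2
r_5 = 1
h_5 = 3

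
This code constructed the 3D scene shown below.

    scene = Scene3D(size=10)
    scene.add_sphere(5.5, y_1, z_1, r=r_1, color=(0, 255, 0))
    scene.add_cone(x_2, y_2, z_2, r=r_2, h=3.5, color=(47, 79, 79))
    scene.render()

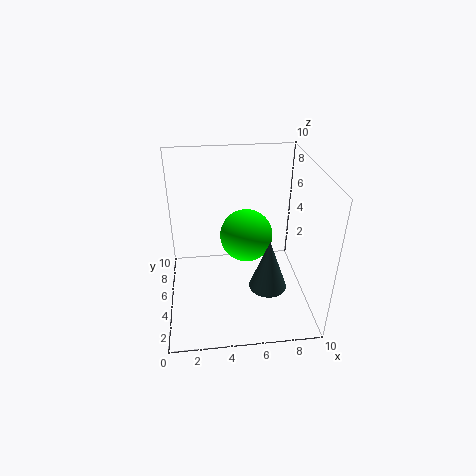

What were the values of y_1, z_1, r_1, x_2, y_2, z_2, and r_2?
y_1 = 4.5; z_1 = 5.5; r_1 = 1.75; x_2 = 6.75; y_2 = 2.75; z_2 = 2.5; r_2 = 1.25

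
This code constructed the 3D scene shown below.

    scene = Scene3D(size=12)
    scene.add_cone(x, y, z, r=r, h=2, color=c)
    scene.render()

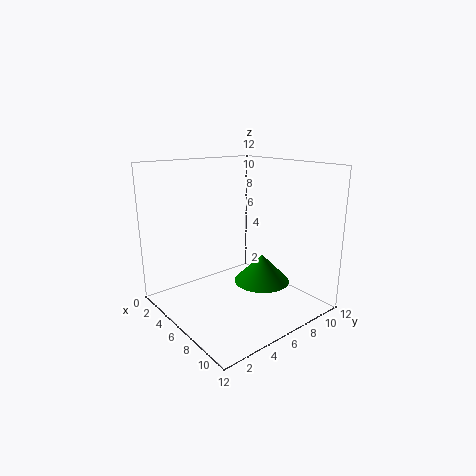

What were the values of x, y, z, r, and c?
x = 10, y = 5, z = 4, r = 2, c = 'green'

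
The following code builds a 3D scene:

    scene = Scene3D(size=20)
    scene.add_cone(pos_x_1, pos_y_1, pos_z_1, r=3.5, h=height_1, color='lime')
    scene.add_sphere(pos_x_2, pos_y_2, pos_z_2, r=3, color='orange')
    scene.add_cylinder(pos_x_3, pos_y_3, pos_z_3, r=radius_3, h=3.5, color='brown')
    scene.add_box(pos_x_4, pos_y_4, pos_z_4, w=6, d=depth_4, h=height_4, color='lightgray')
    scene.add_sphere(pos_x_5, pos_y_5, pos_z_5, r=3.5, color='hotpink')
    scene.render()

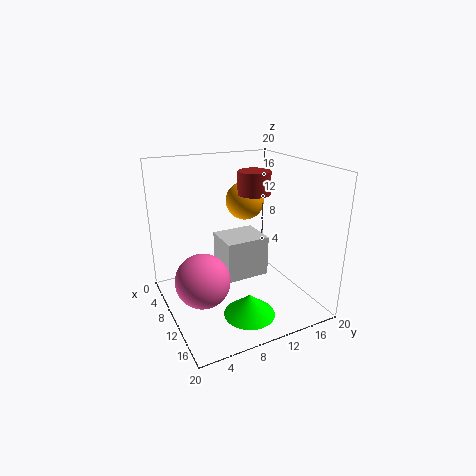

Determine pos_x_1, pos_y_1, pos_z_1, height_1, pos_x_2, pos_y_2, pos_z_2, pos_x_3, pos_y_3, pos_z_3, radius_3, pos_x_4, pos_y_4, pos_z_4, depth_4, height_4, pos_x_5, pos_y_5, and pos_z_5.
pos_x_1 = 14.5, pos_y_1 = 9.5, pos_z_1 = 0.5, height_1 = 3, pos_x_2 = 3.5, pos_y_2 = 14.5, pos_z_2 = 13, pos_x_3 = 5.5, pos_y_3 = 15, pos_z_3 = 14.5, radius_3 = 2.5, pos_x_4 = 1, pos_y_4 = 10, pos_z_4 = 1, depth_4 = 7, height_4 = 6.5, pos_x_5 = 13, pos_y_5 = 3.5, pos_z_5 = 6.5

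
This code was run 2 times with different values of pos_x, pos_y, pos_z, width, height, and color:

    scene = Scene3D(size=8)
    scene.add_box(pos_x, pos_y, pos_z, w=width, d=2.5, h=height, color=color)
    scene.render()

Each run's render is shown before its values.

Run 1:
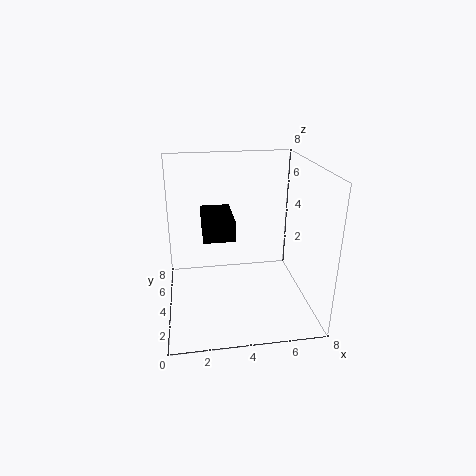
pos_x = 2, pos_y = 1.5, pos_z = 5, width = 1.5, height = 1, color = 'black'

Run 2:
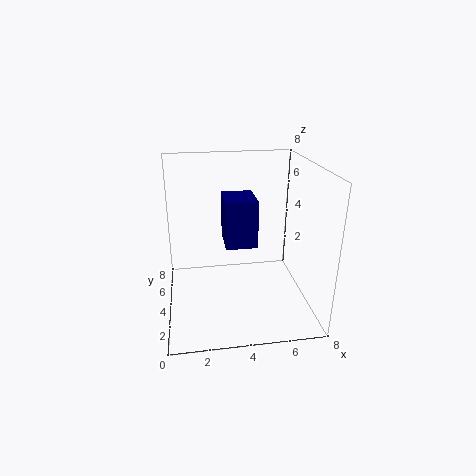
pos_x = 3.5, pos_y = 5.5, pos_z = 2.5, width = 2, height = 3, color = 'navy'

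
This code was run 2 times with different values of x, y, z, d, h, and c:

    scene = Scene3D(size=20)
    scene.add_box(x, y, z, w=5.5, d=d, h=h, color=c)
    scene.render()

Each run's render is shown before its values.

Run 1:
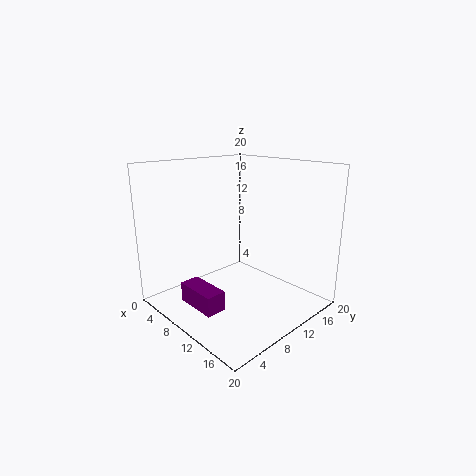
x = 9, y = 1, z = 3.5, d = 2.5, h = 2.5, c = 'purple'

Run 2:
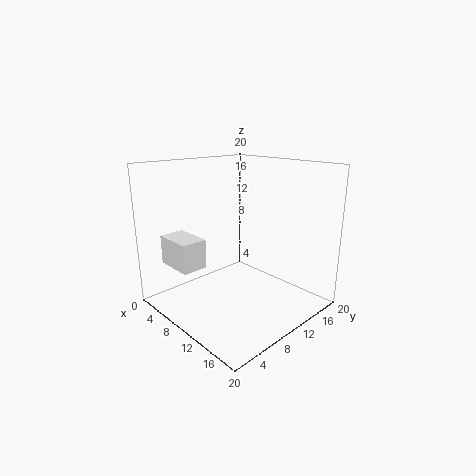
x = 3, y = 2, z = 6.5, d = 3.5, h = 4, c = 'white'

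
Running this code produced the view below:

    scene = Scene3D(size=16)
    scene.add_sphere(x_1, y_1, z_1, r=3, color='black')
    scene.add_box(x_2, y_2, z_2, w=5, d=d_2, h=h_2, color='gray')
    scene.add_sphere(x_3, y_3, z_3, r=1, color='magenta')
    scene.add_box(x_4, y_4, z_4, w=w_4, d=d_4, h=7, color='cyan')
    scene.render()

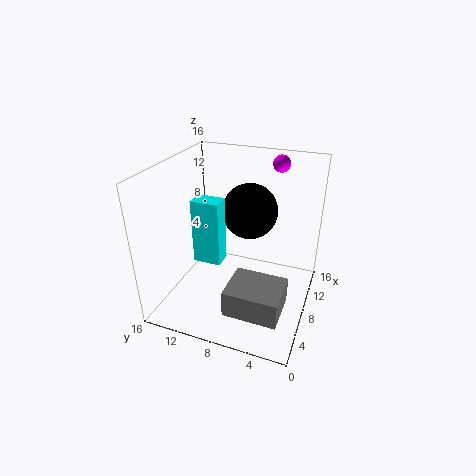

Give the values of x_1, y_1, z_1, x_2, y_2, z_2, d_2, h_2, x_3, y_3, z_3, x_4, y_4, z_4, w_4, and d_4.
x_1 = 9, y_1 = 7, z_1 = 11, x_2 = 3, y_2 = 2, z_2 = 1, d_2 = 6, h_2 = 3, x_3 = 14, y_3 = 5, z_3 = 15, x_4 = 5, y_4 = 9, z_4 = 6, w_4 = 2, d_4 = 3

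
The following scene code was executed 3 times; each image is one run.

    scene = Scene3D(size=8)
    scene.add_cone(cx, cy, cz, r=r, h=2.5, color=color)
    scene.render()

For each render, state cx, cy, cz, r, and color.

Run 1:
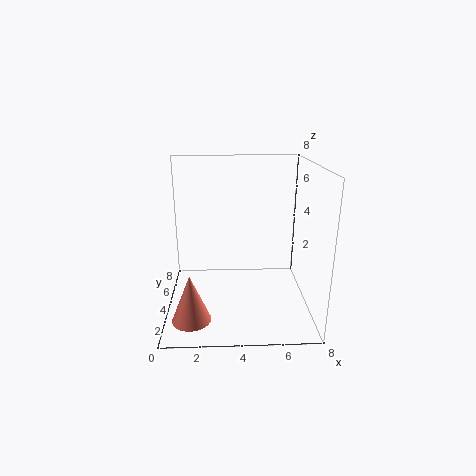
cx = 1.5, cy = 1.5, cz = 0.5, r = 1, color = 'salmon'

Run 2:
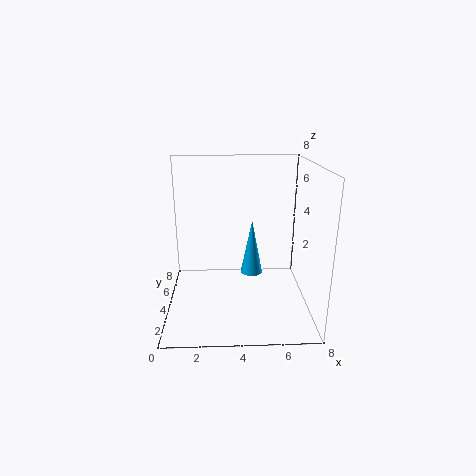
cx = 4.5, cy = 1, cz = 3.5, r = 0.5, color = 'deepskyblue'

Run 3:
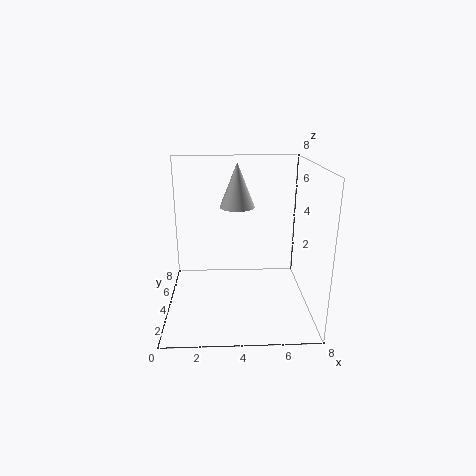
cx = 4, cy = 5, cz = 5.5, r = 1, color = 'lightgray'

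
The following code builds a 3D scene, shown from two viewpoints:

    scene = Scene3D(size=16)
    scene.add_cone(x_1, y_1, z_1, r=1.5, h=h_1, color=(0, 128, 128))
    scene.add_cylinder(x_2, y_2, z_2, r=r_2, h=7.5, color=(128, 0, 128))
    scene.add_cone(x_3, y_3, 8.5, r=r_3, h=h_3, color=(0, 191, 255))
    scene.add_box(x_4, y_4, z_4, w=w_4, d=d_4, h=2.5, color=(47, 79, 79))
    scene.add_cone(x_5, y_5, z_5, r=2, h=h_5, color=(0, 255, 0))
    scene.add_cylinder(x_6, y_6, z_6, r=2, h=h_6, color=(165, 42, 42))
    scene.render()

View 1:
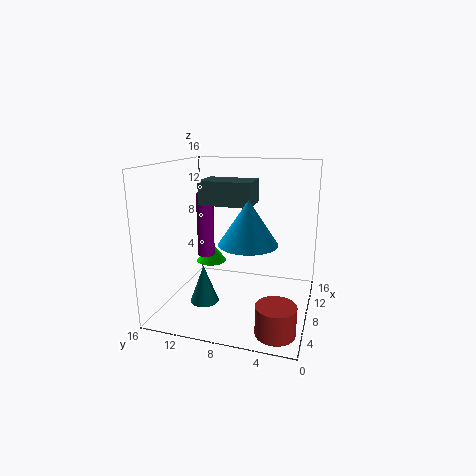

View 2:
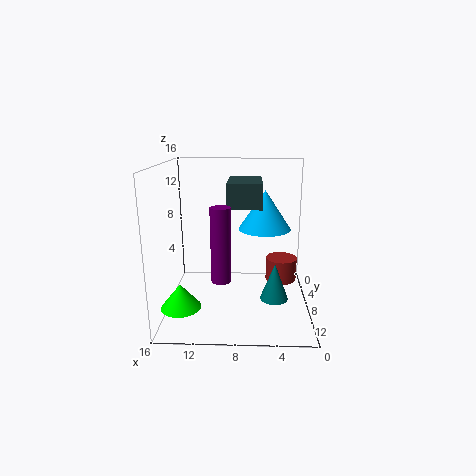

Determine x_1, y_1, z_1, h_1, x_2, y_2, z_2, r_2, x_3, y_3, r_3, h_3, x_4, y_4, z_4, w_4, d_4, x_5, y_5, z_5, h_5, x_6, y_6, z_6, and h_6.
x_1 = 4; y_1 = 10.5; z_1 = 2; h_1 = 4; x_2 = 9.5; y_2 = 12.5; z_2 = 5; r_2 = 1; x_3 = 5; y_3 = 6; r_3 = 3; h_3 = 4.5; x_4 = 5.5; y_4 = 6; z_4 = 12; w_4 = 3.5; d_4 = 5.5; x_5 = 13.5; y_5 = 13.5; z_5 = 2.5; h_5 = 2.5; x_6 = 2.5; y_6 = 2.5; z_6 = 0.5; h_6 = 3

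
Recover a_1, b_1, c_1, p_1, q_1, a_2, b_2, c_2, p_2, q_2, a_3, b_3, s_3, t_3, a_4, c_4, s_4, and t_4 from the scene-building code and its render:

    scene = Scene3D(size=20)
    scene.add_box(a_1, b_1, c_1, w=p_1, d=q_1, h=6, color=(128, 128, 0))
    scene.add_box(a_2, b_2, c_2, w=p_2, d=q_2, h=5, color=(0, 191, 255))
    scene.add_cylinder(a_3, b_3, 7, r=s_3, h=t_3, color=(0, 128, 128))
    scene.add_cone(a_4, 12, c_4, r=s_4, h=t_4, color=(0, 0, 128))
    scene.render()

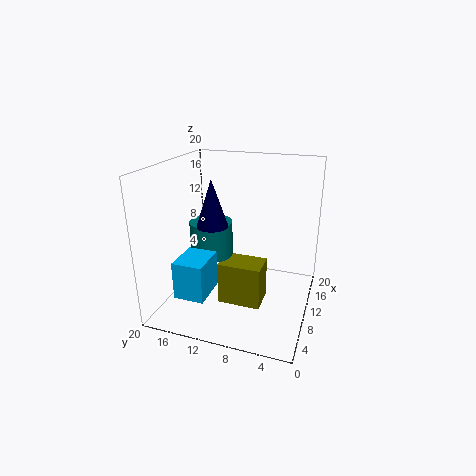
a_1 = 7, b_1 = 6, c_1 = 1, p_1 = 4, q_1 = 6, a_2 = 2, b_2 = 12, c_2 = 4, p_2 = 5, q_2 = 4, a_3 = 10, b_3 = 14, s_3 = 3, t_3 = 5, a_4 = 6, c_4 = 13, s_4 = 2, t_4 = 6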